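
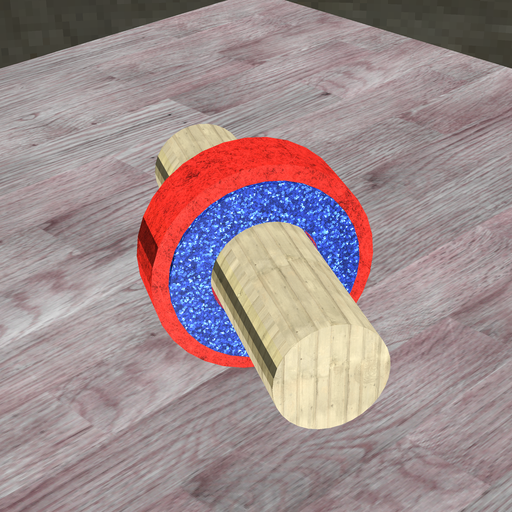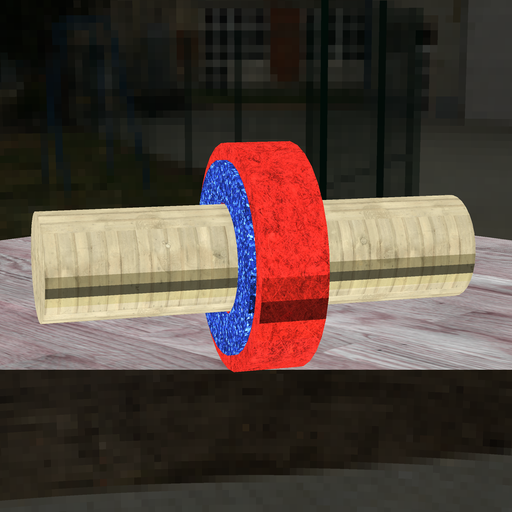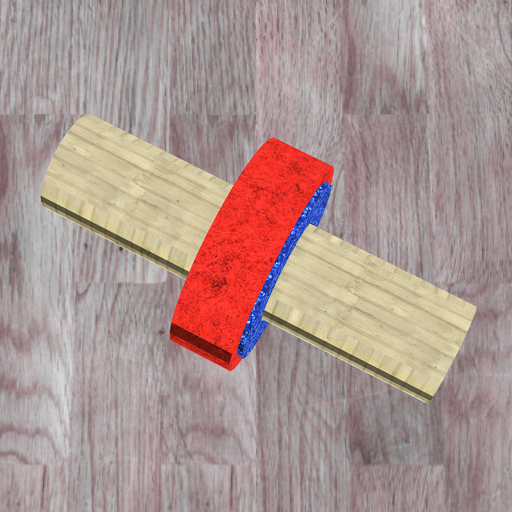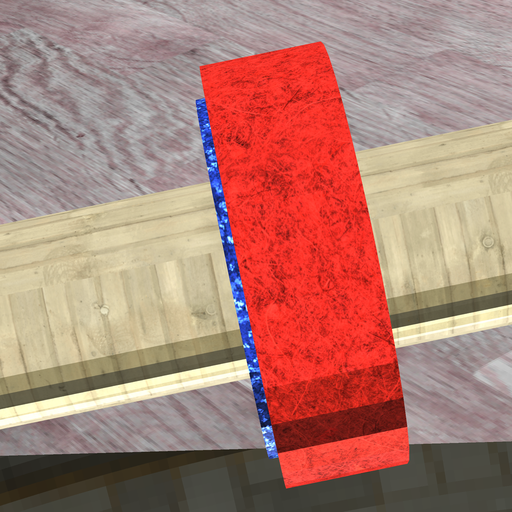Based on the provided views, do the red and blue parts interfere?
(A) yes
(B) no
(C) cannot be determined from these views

(A) yes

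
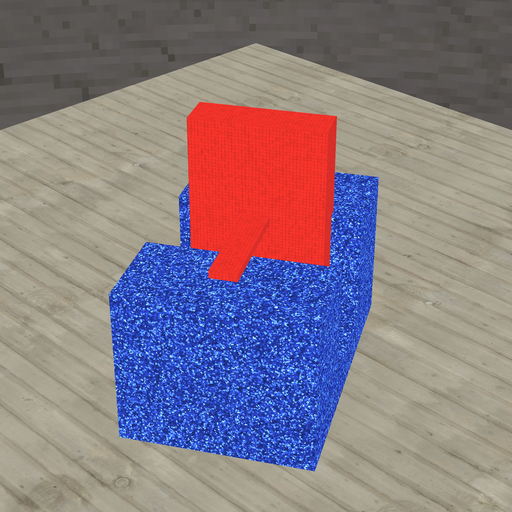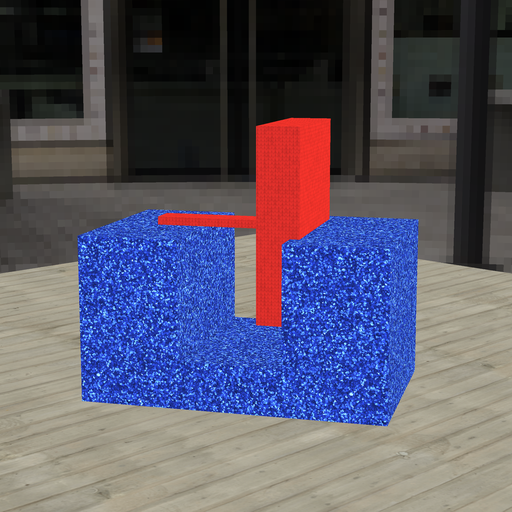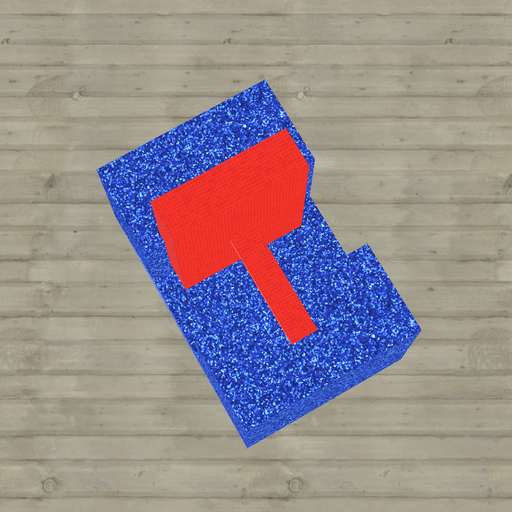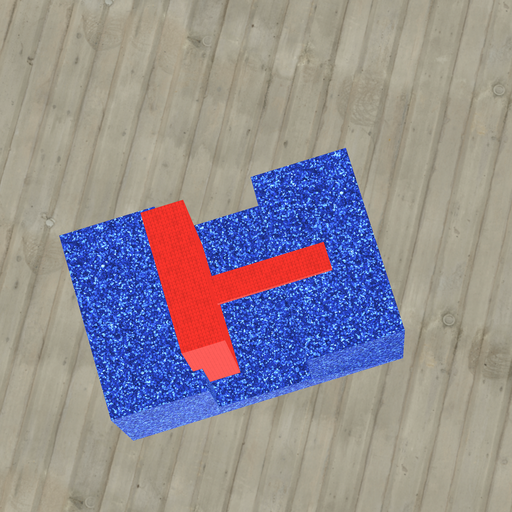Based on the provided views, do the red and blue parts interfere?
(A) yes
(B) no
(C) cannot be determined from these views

(A) yes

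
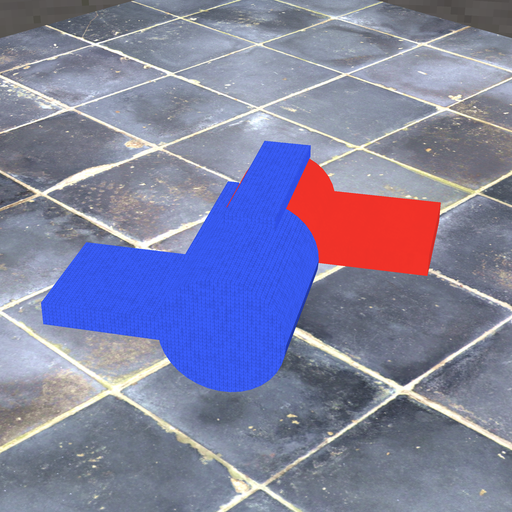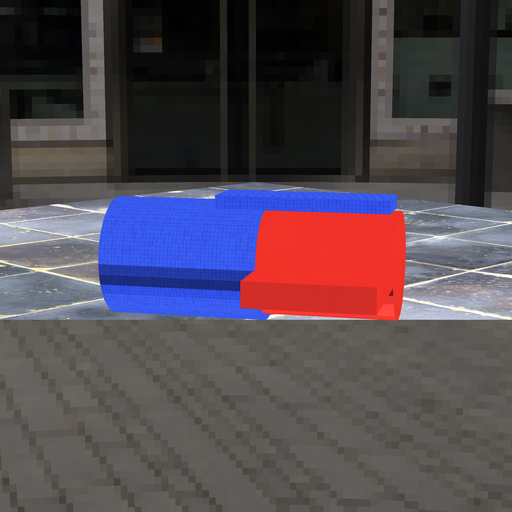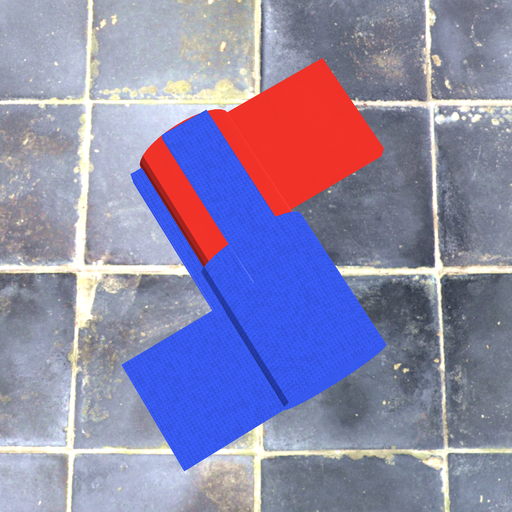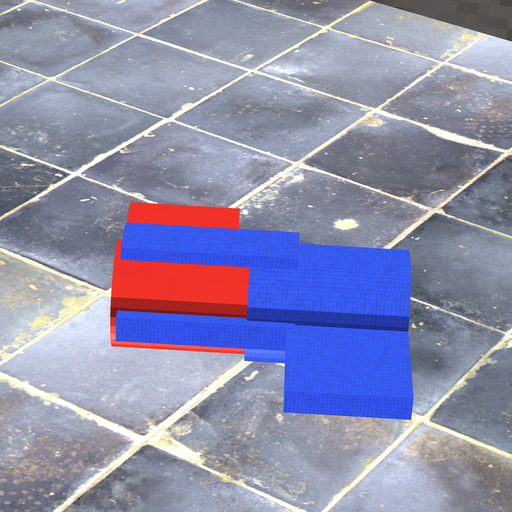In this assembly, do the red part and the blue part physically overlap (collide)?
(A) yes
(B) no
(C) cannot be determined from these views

(A) yes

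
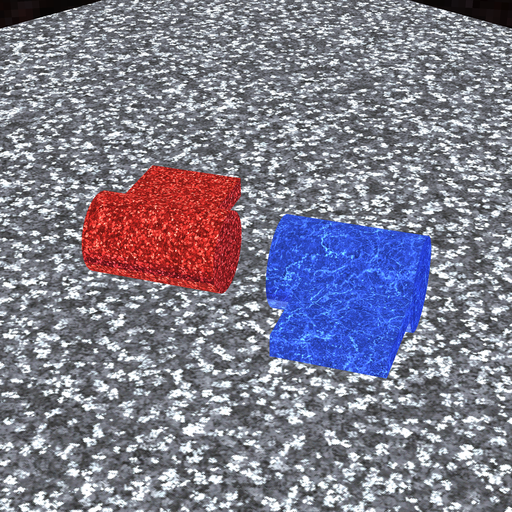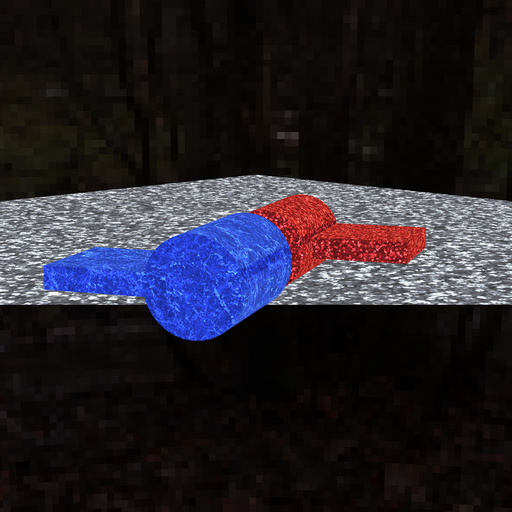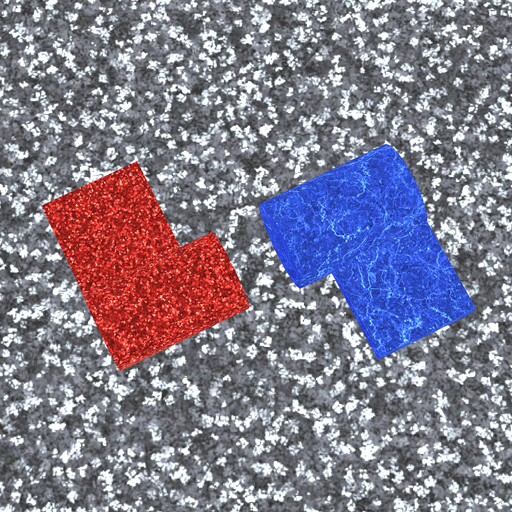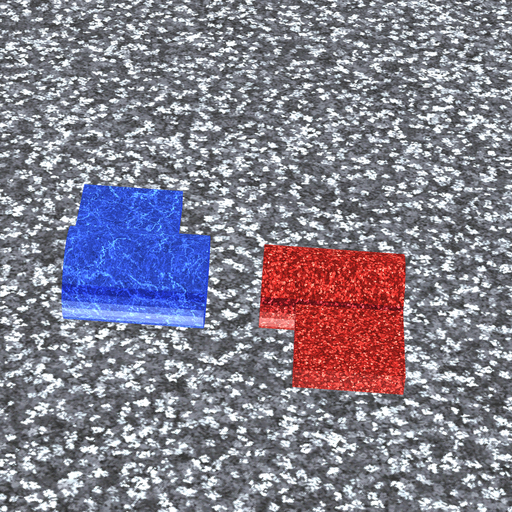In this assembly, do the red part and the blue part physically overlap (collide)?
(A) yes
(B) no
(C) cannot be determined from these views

(B) no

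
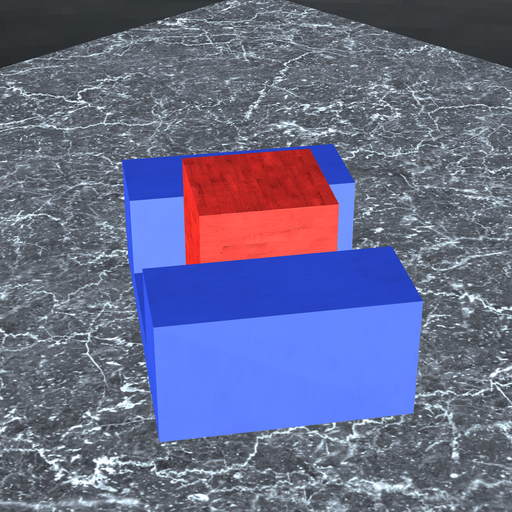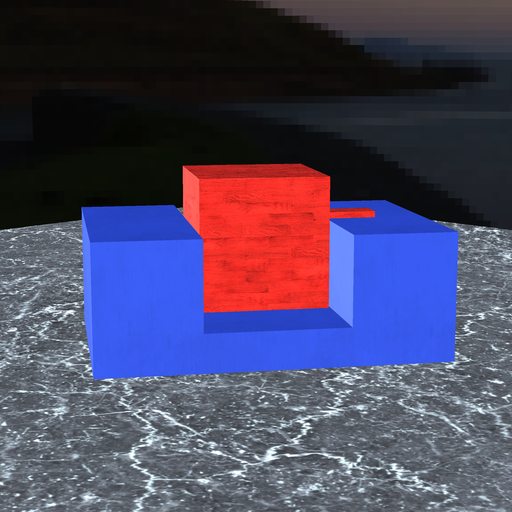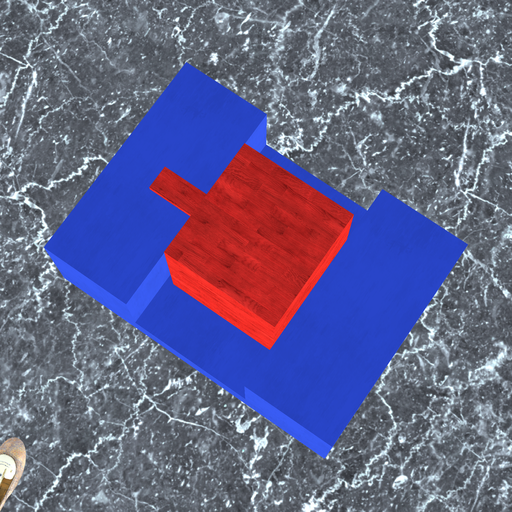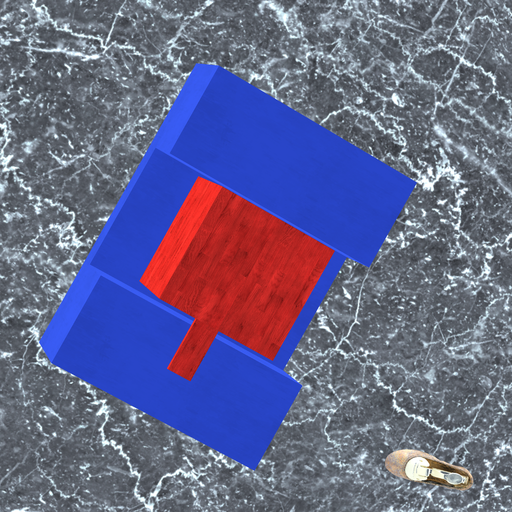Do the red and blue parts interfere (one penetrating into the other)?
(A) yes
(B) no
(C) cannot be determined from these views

(B) no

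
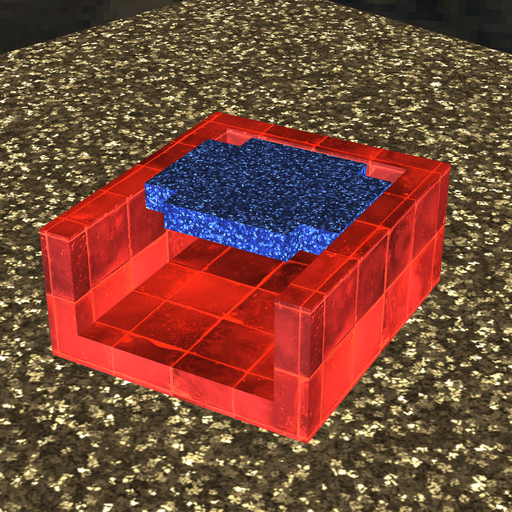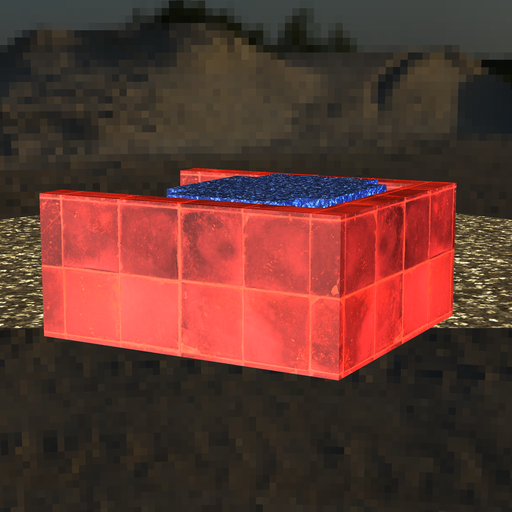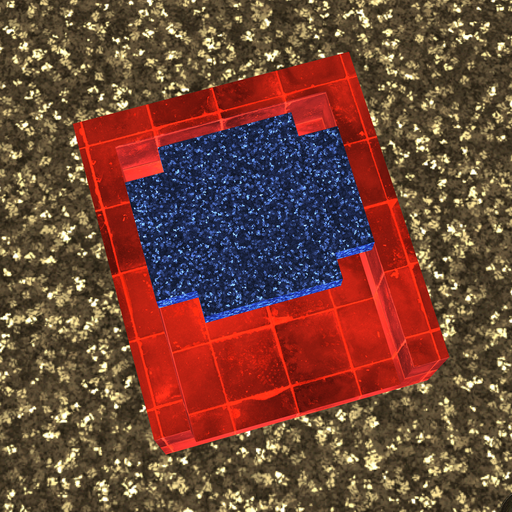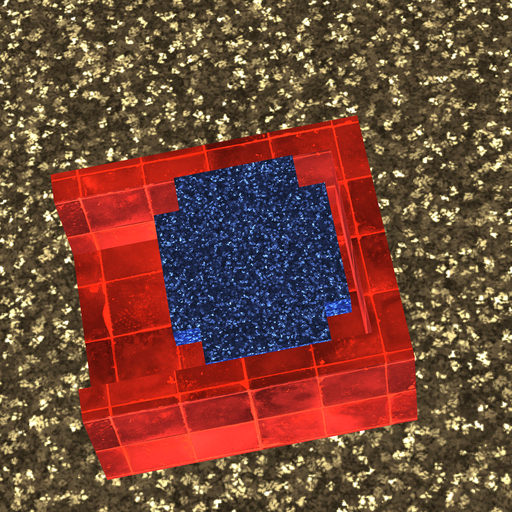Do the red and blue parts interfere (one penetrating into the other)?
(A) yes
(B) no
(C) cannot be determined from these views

(B) no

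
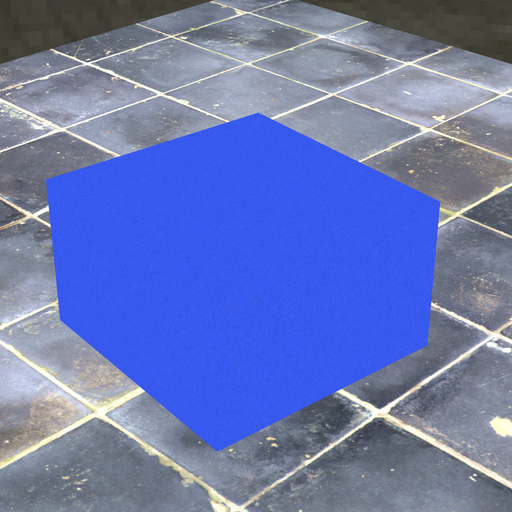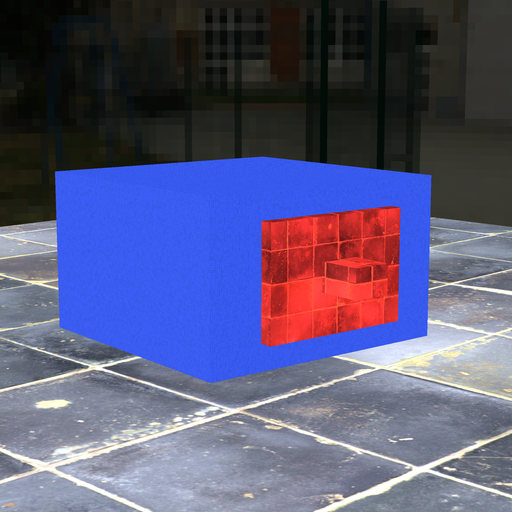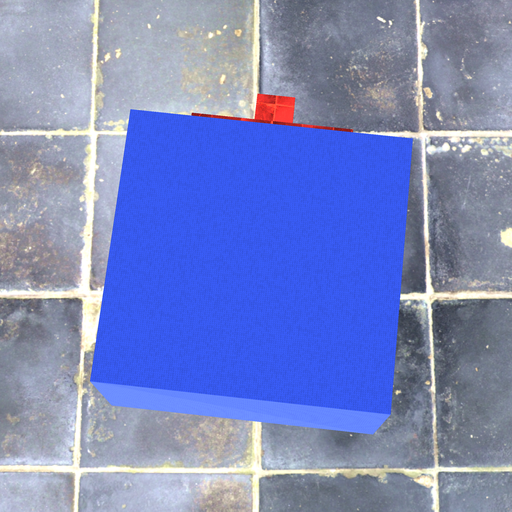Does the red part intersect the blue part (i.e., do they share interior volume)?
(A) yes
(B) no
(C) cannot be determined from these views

(C) cannot be determined from these views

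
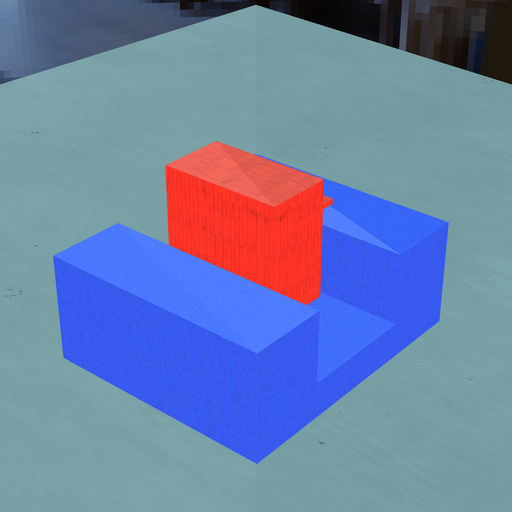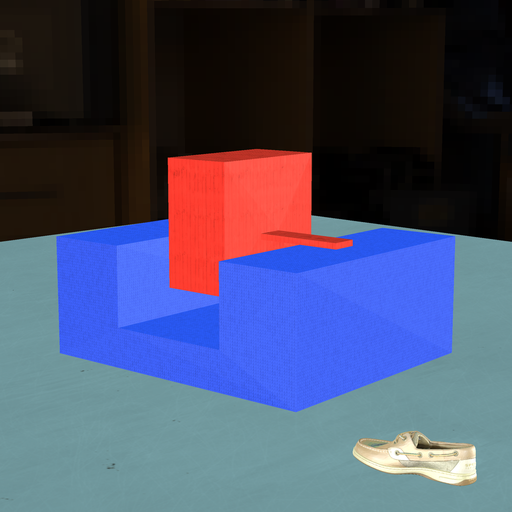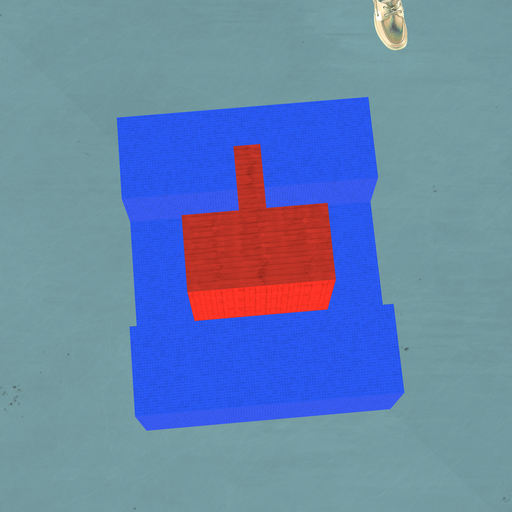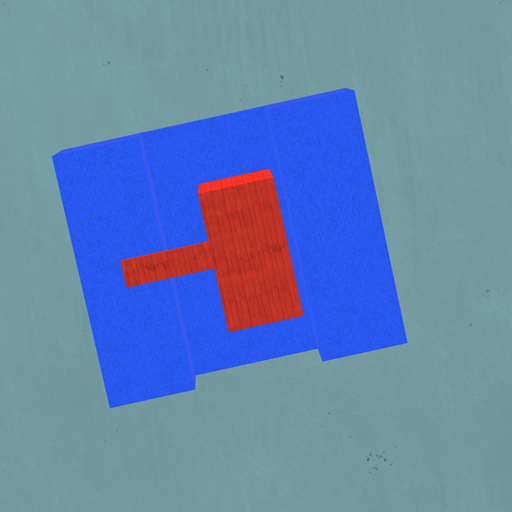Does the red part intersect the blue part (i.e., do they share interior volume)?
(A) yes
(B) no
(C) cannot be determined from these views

(B) no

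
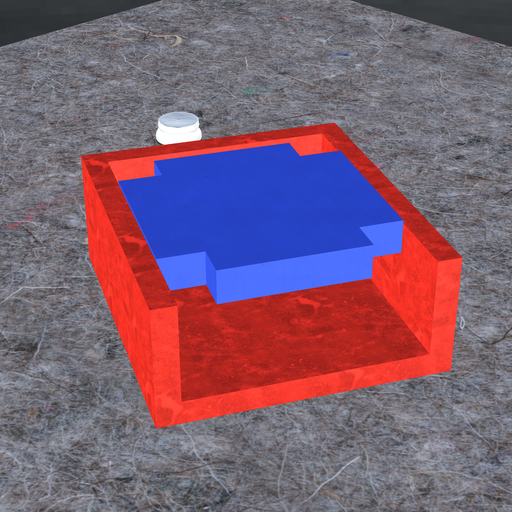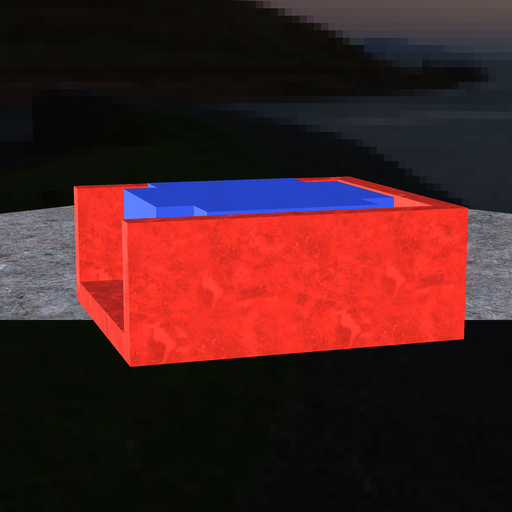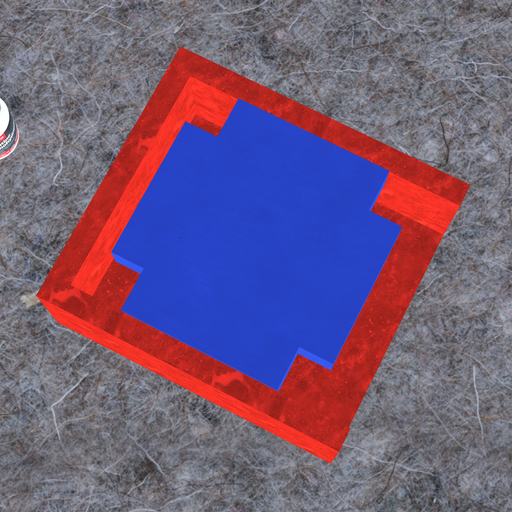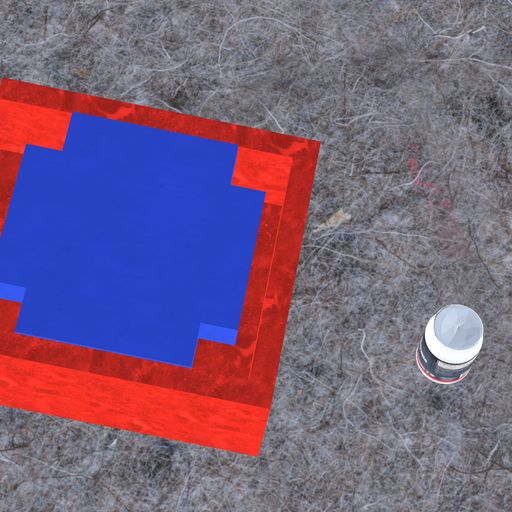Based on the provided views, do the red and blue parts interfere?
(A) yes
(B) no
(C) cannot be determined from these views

(B) no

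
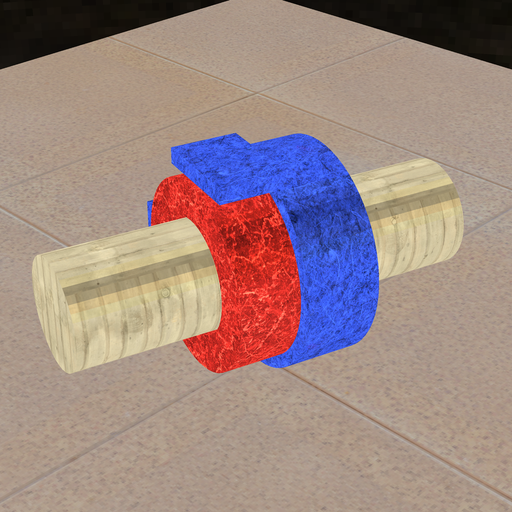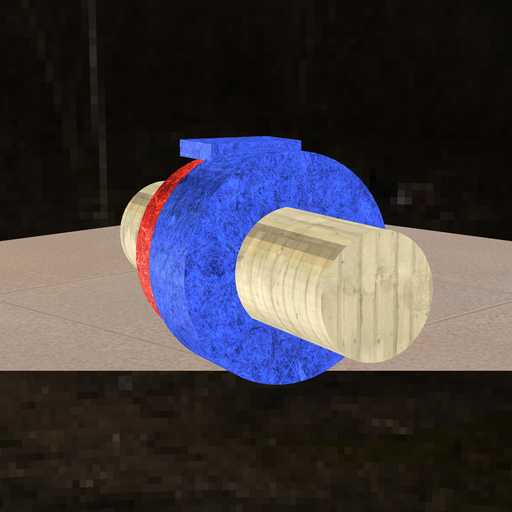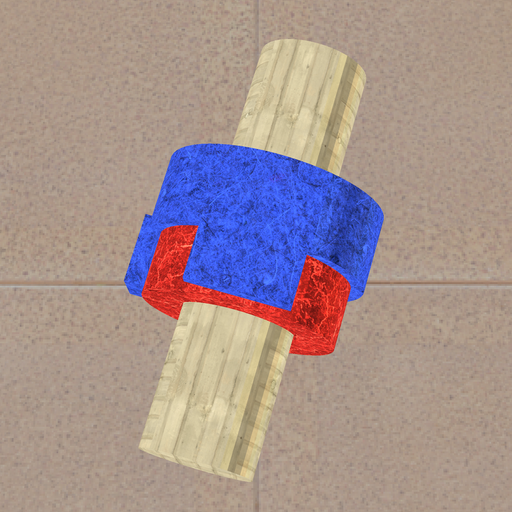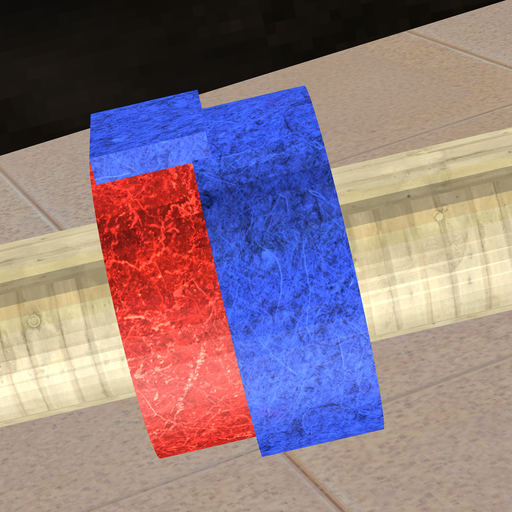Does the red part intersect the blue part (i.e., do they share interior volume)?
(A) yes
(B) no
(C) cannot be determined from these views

(A) yes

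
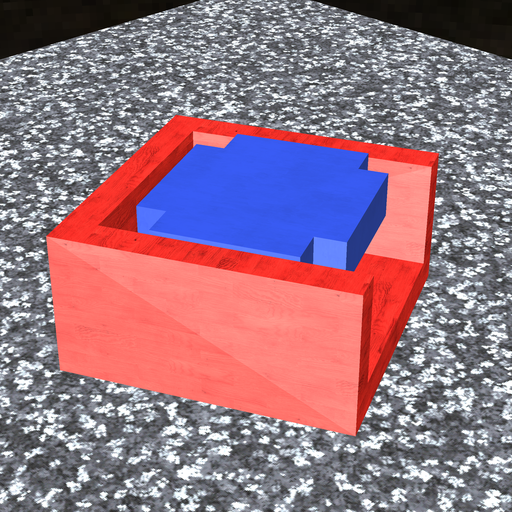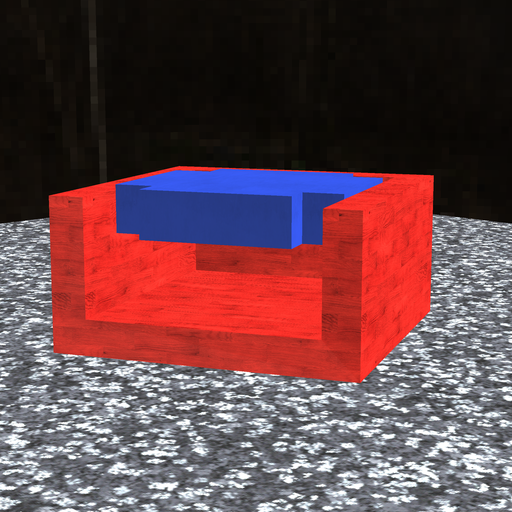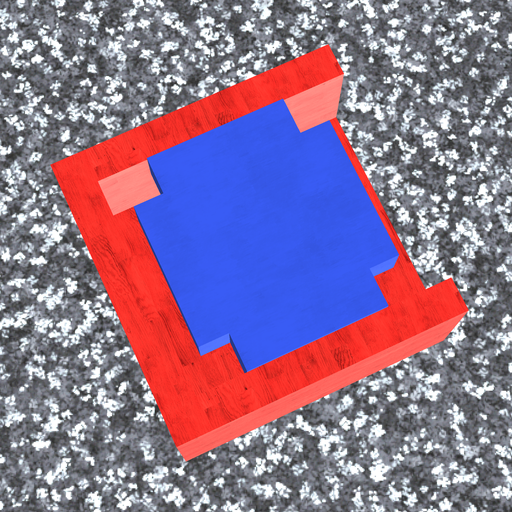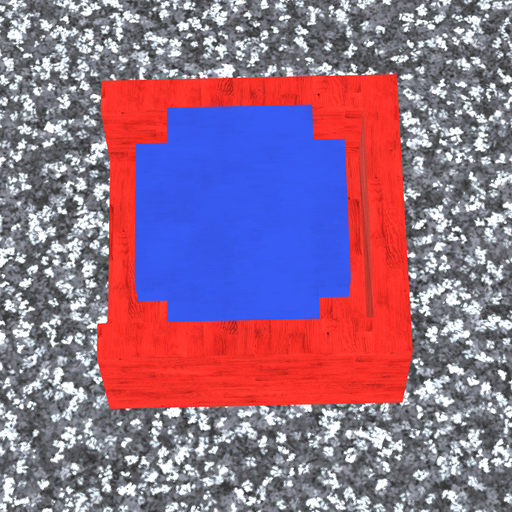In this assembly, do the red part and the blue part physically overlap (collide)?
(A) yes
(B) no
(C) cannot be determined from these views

(B) no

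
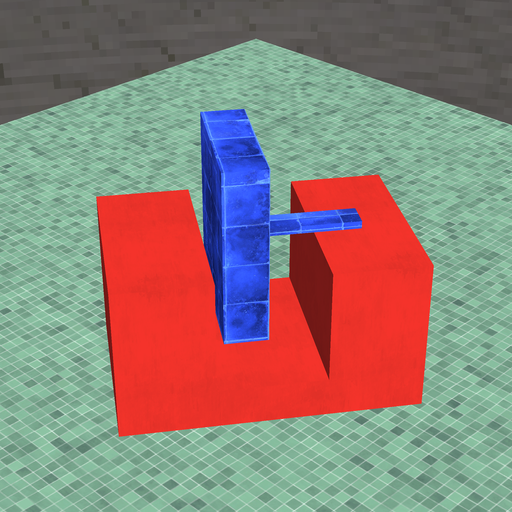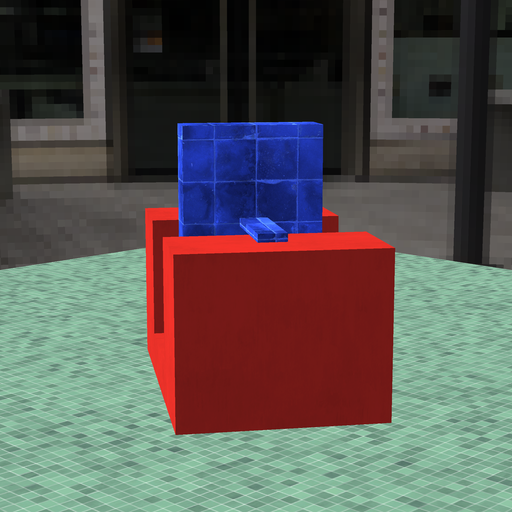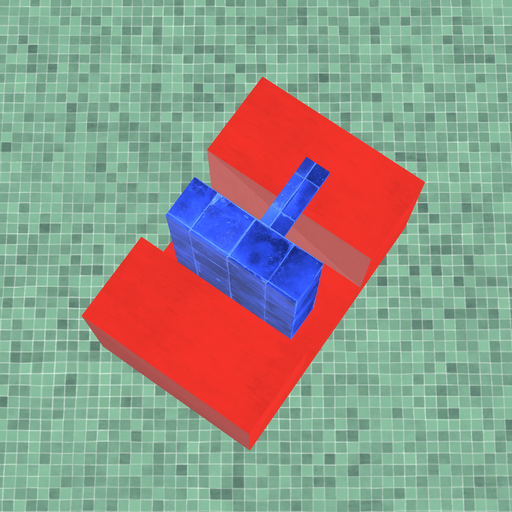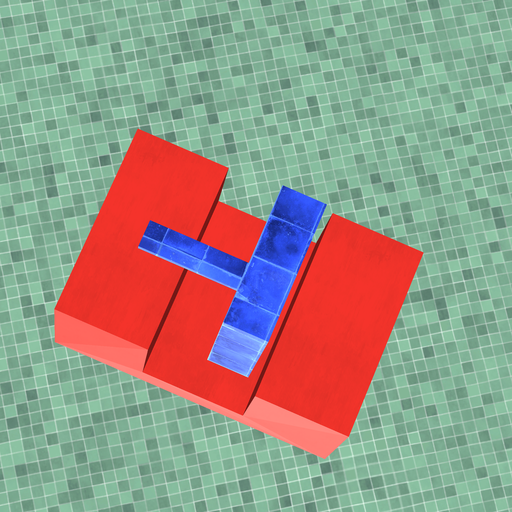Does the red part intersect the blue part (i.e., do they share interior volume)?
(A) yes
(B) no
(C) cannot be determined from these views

(B) no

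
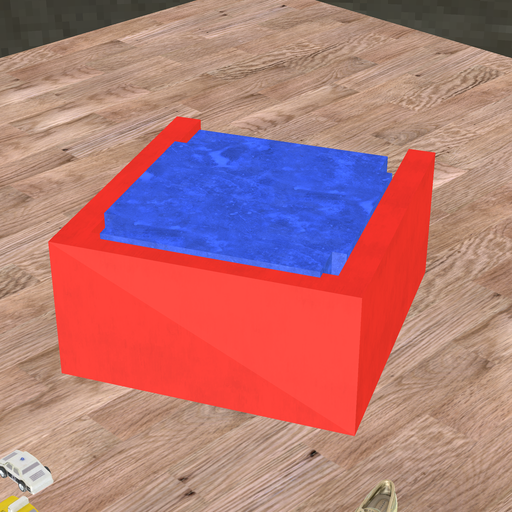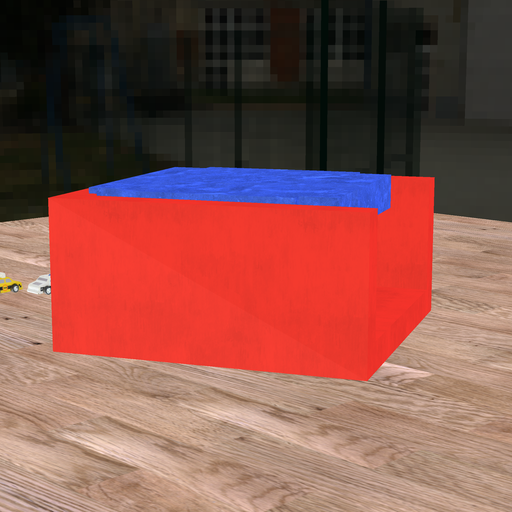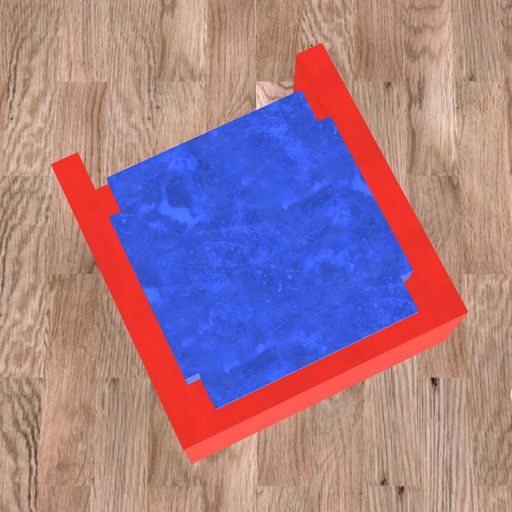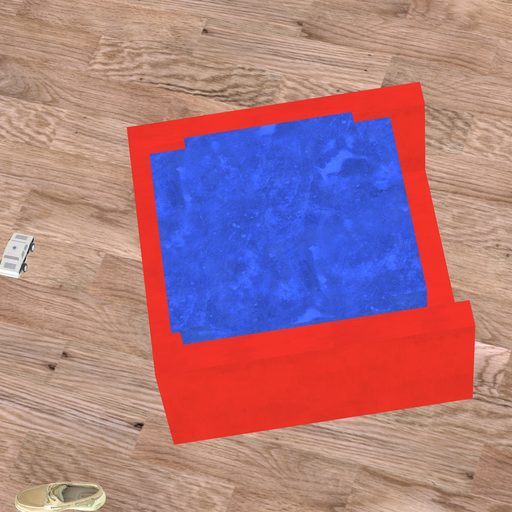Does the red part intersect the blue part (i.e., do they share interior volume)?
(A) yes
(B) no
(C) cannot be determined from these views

(A) yes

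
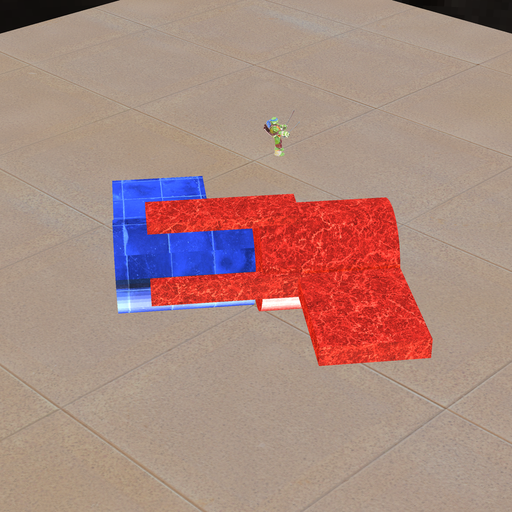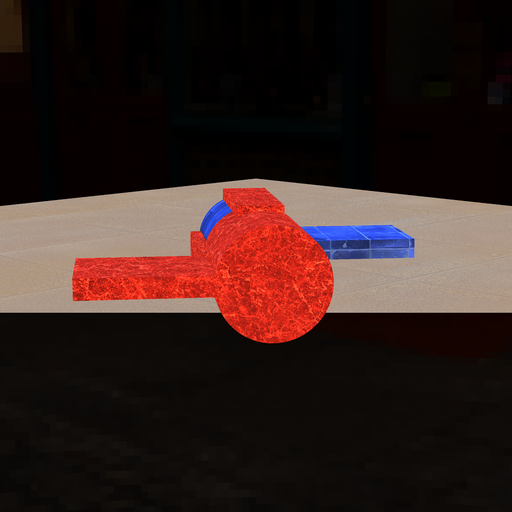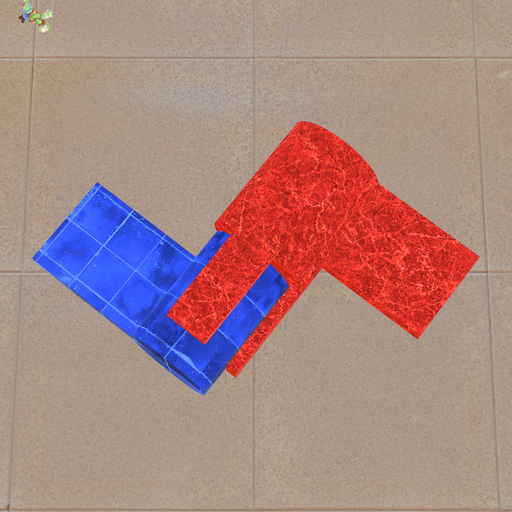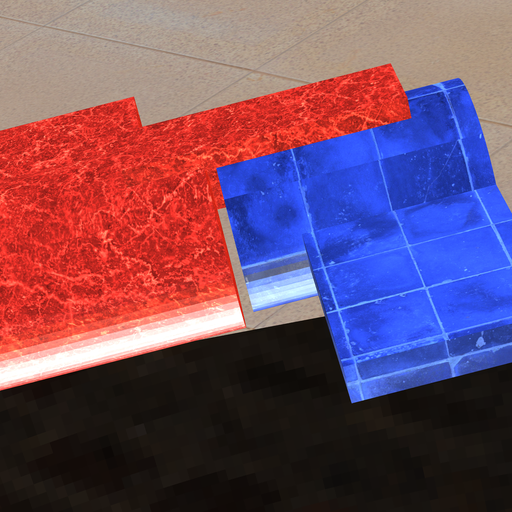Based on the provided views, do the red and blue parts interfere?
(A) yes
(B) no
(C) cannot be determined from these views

(B) no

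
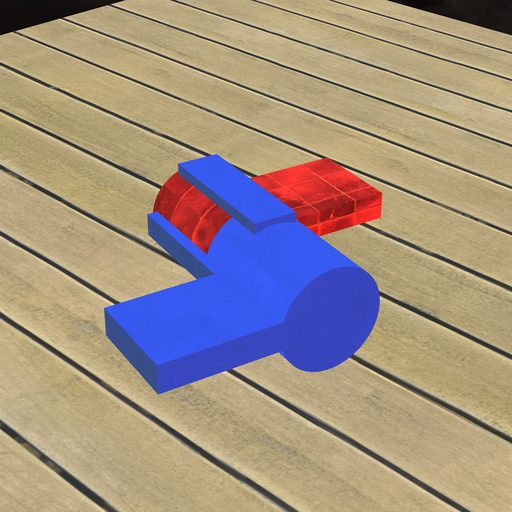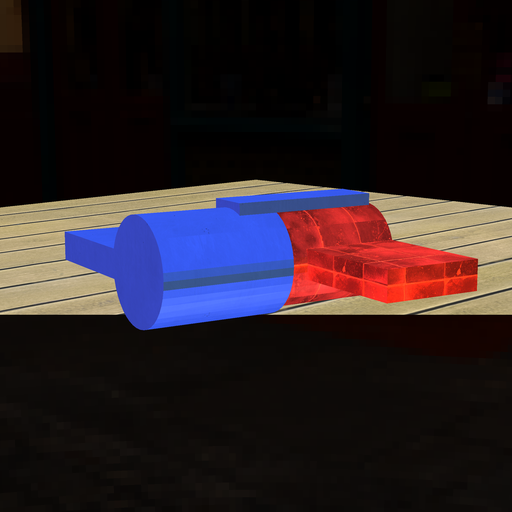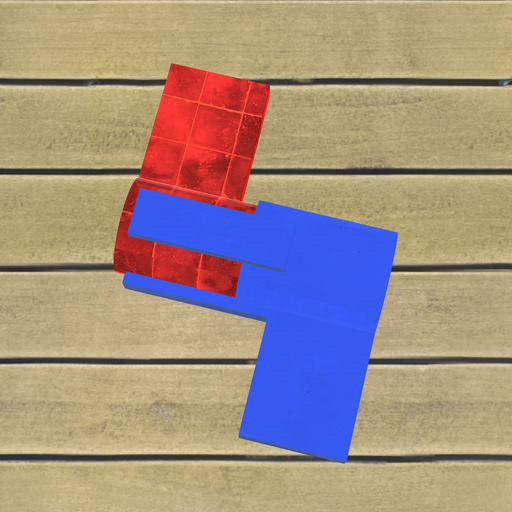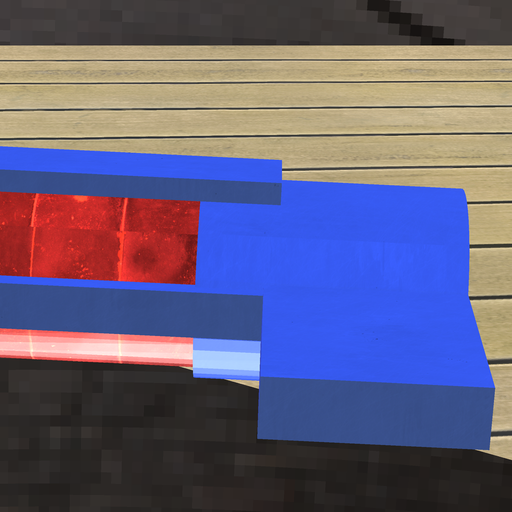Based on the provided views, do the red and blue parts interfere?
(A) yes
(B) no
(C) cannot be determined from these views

(A) yes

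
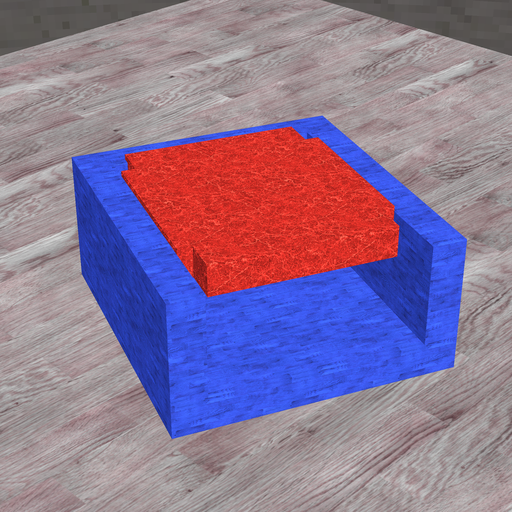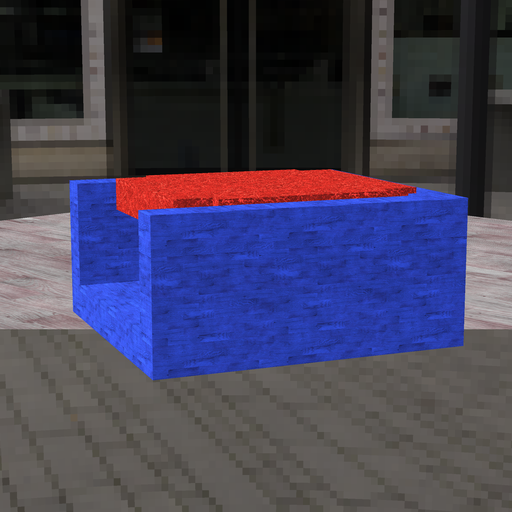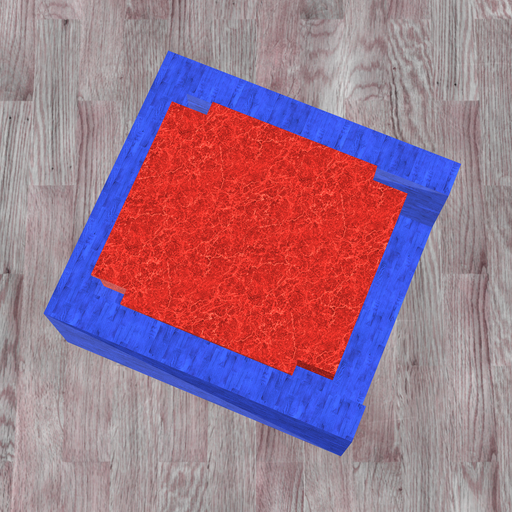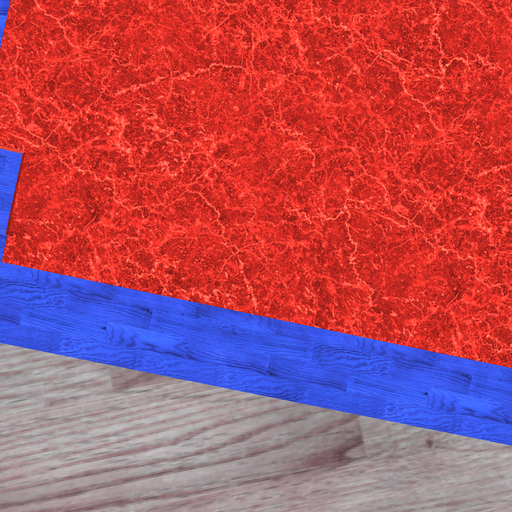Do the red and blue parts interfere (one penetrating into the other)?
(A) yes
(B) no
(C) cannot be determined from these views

(A) yes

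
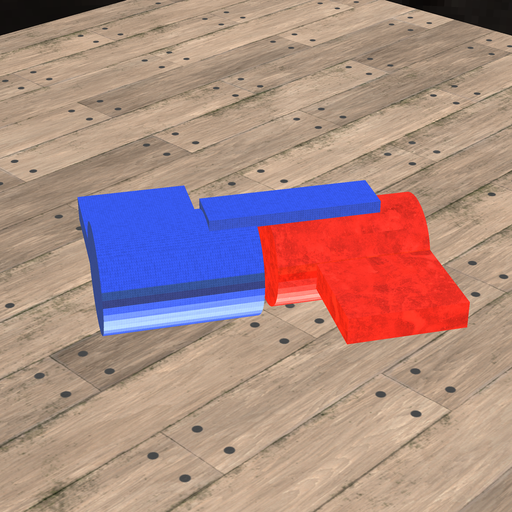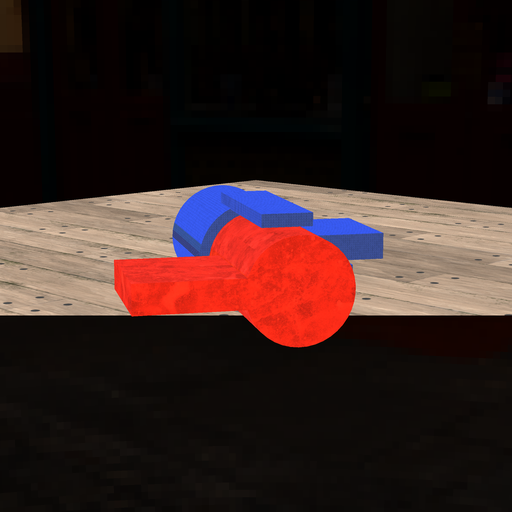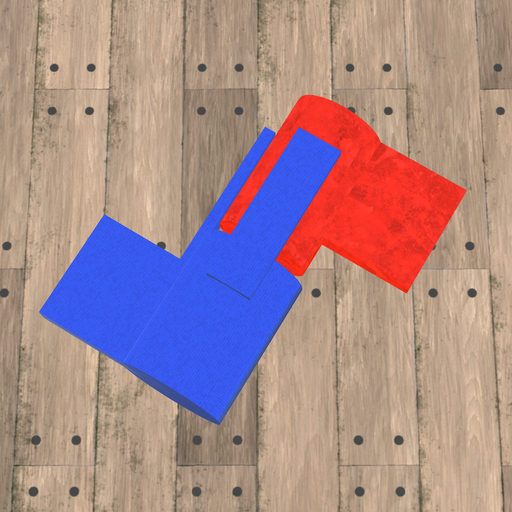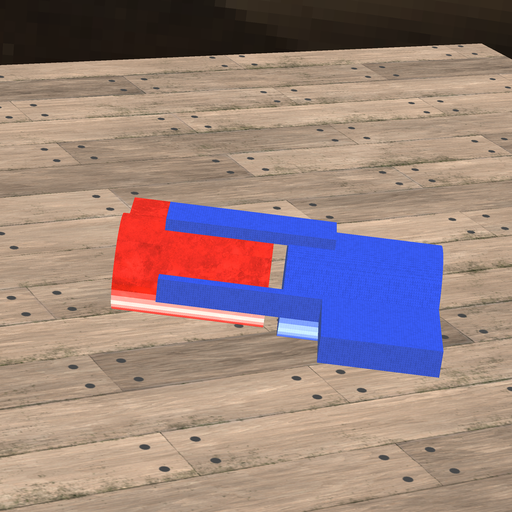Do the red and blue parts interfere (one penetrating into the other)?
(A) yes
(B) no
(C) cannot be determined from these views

(B) no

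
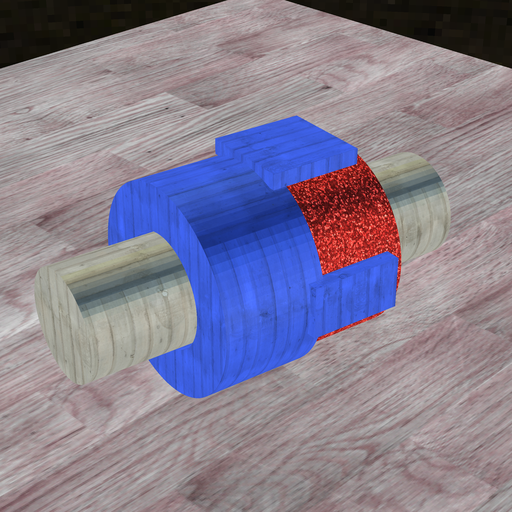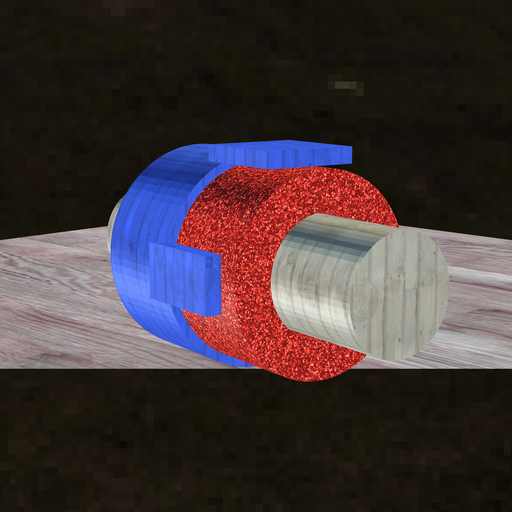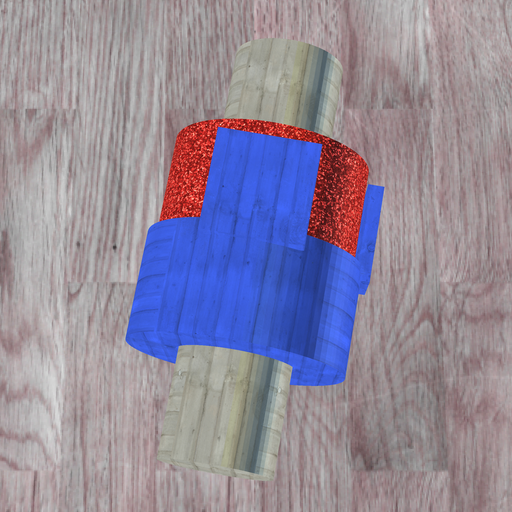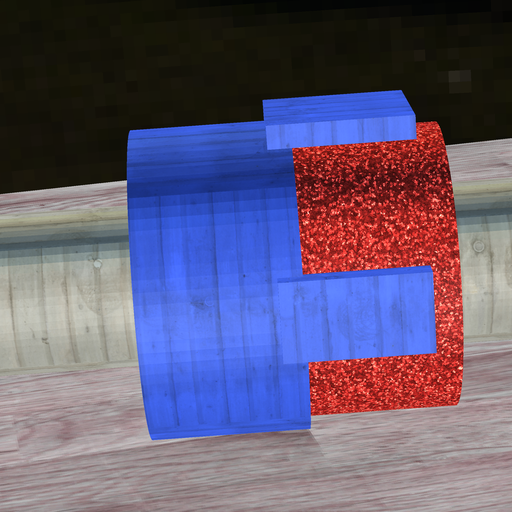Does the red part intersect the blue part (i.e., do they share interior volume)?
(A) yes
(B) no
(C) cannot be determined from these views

(A) yes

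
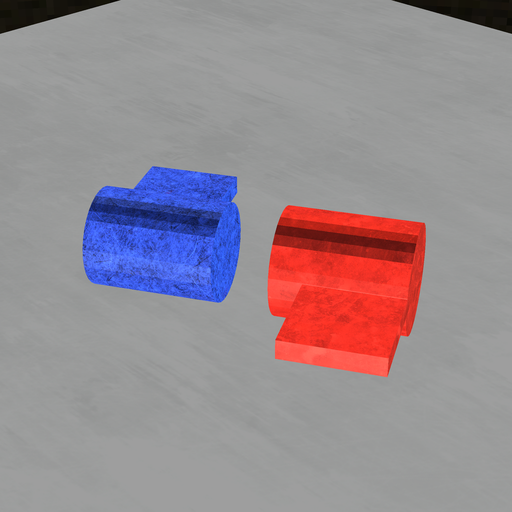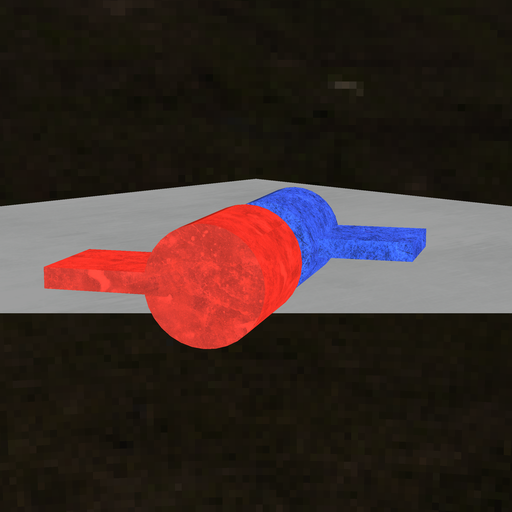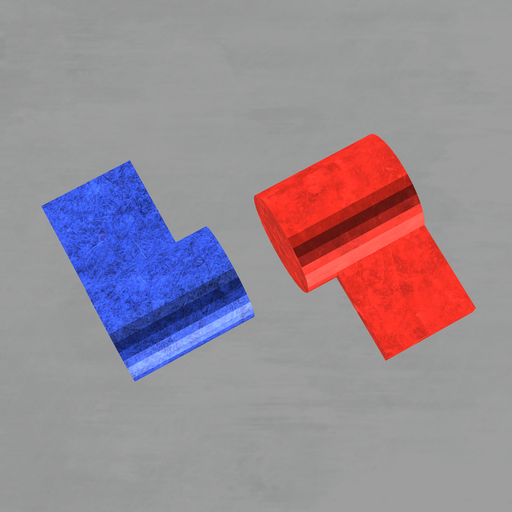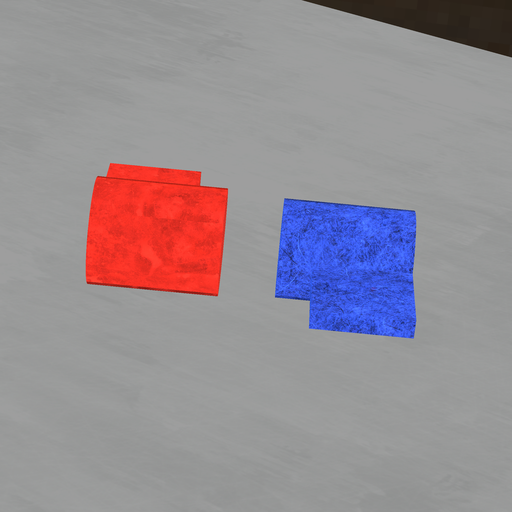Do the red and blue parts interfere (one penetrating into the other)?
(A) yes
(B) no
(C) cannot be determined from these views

(B) no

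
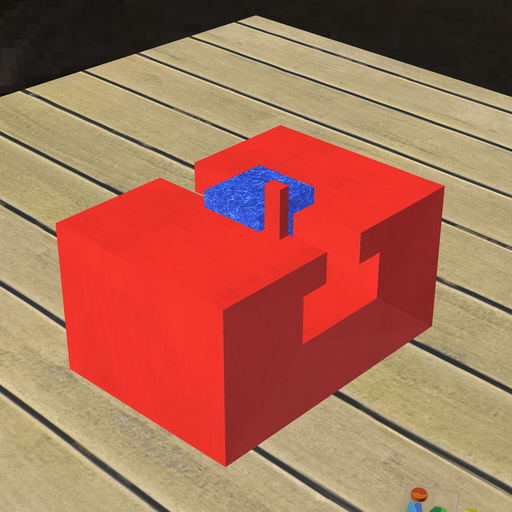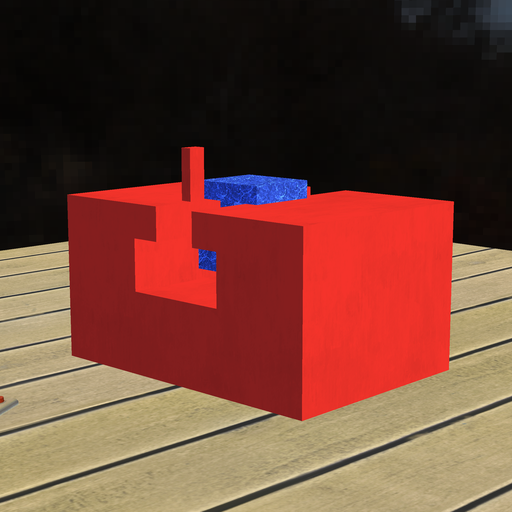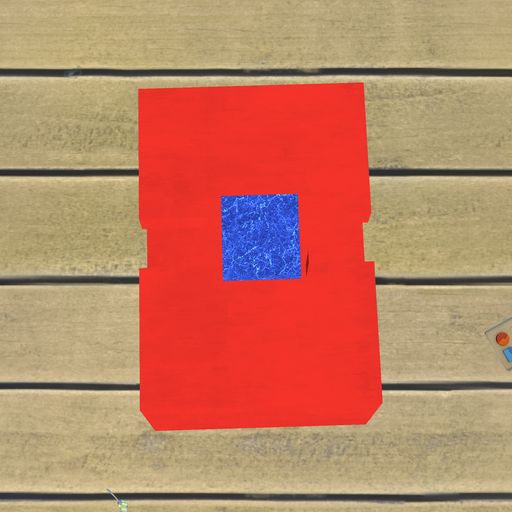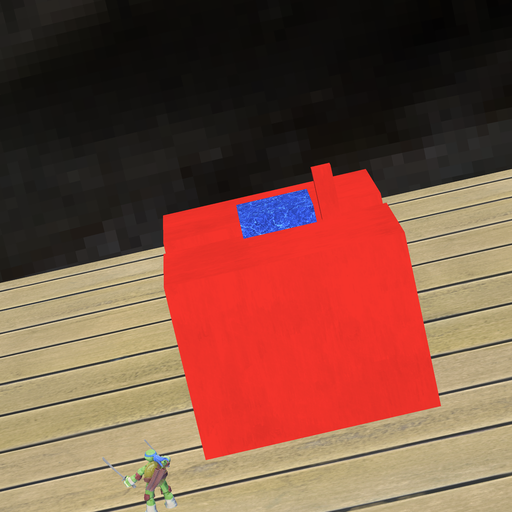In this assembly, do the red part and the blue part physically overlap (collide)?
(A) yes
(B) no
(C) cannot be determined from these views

(B) no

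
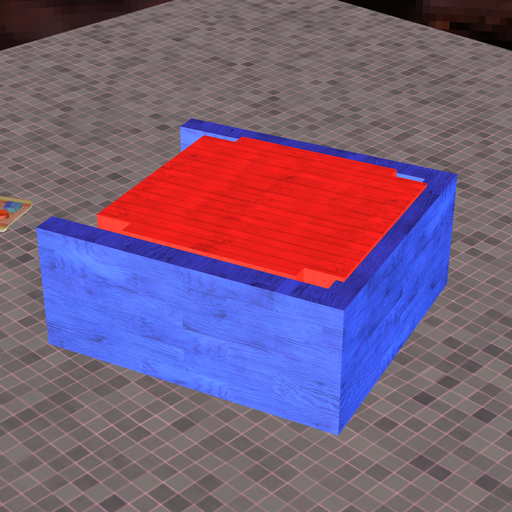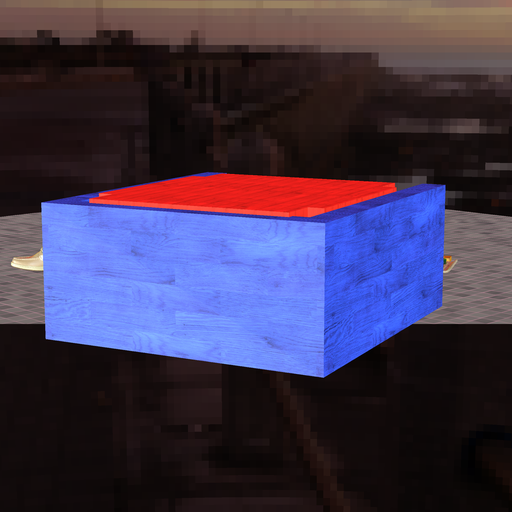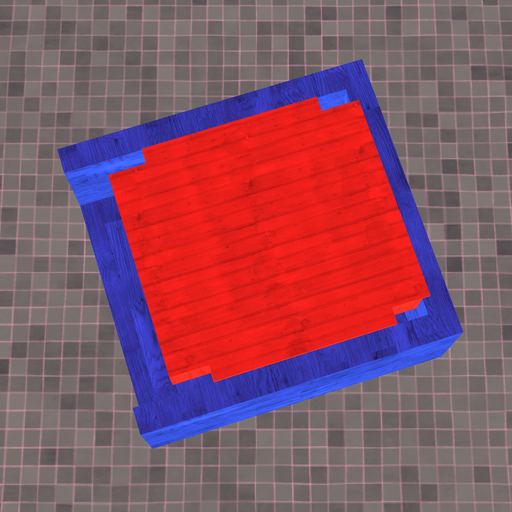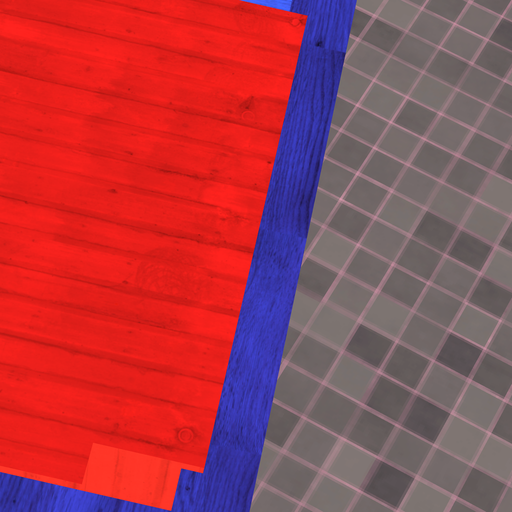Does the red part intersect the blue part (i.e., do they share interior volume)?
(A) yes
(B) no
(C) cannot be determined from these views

(A) yes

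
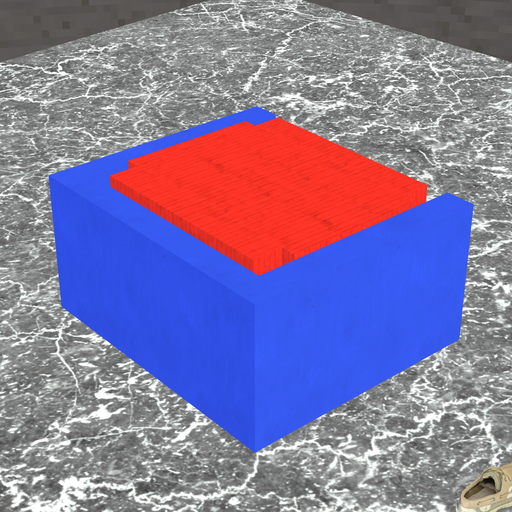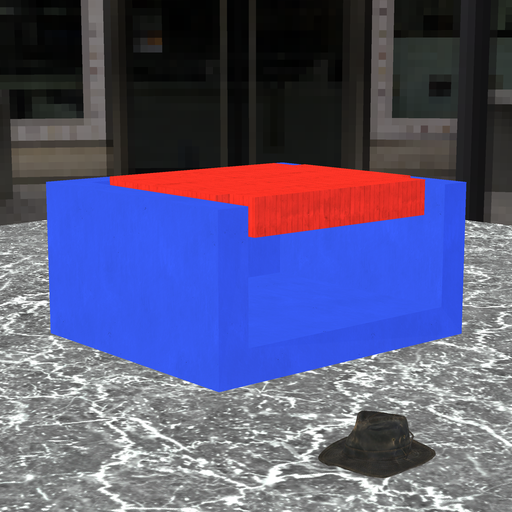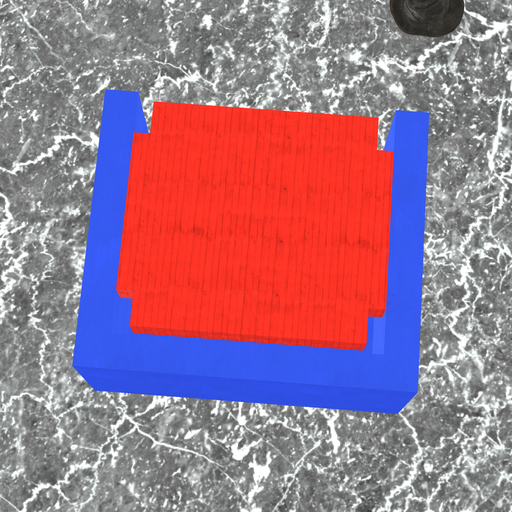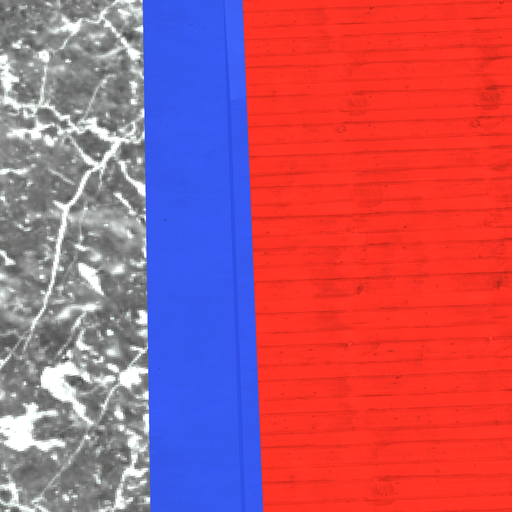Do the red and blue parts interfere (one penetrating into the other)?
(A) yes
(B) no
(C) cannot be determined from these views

(B) no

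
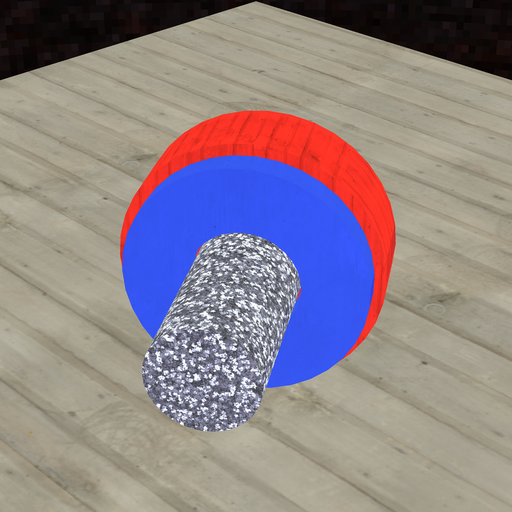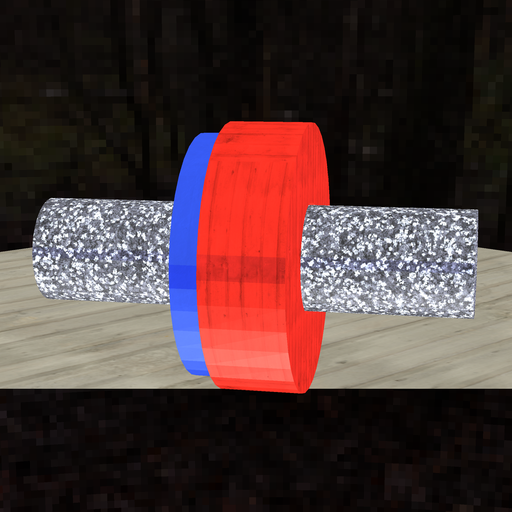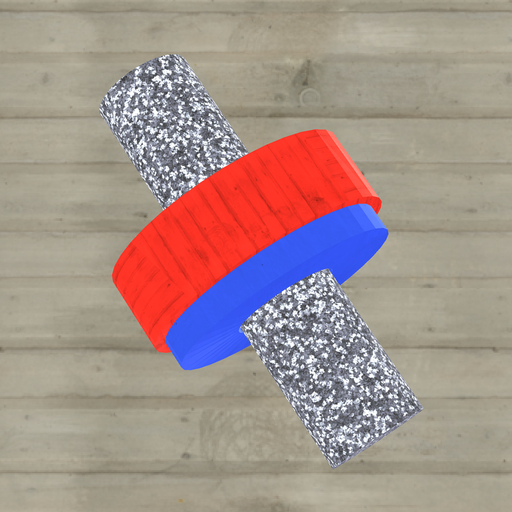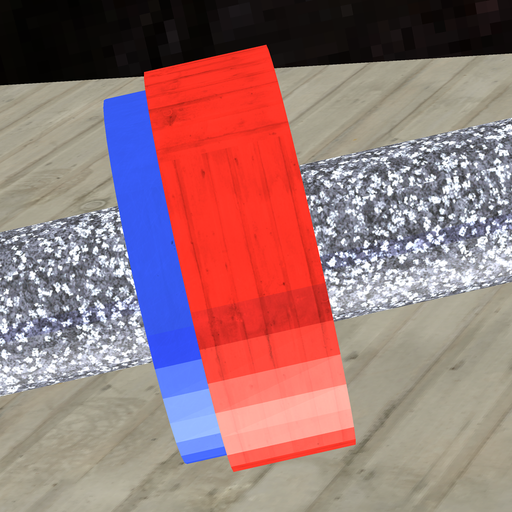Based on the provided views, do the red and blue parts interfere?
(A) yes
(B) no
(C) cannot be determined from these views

(A) yes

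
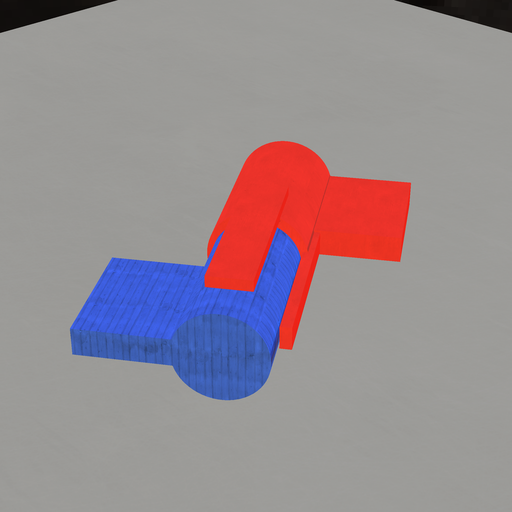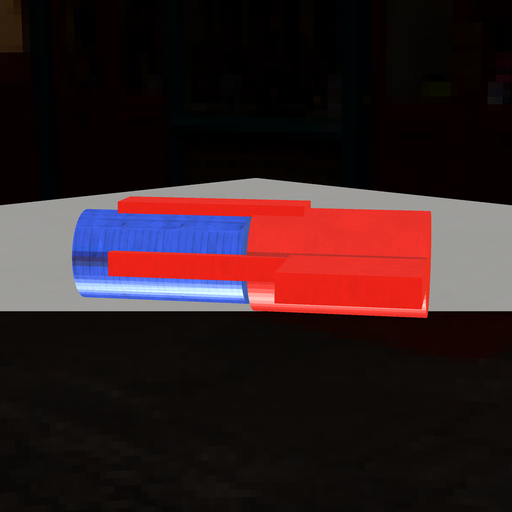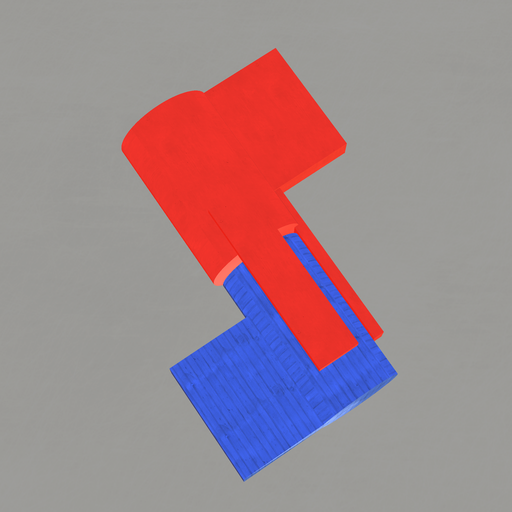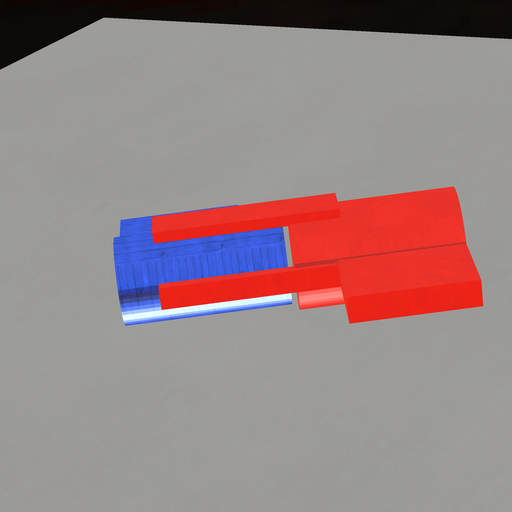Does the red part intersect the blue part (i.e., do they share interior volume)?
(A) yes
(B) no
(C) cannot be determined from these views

(B) no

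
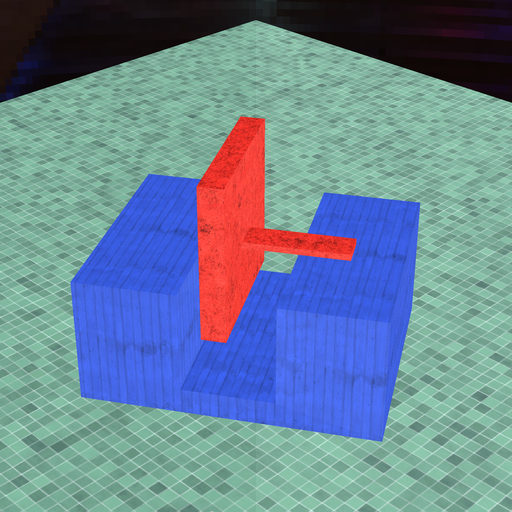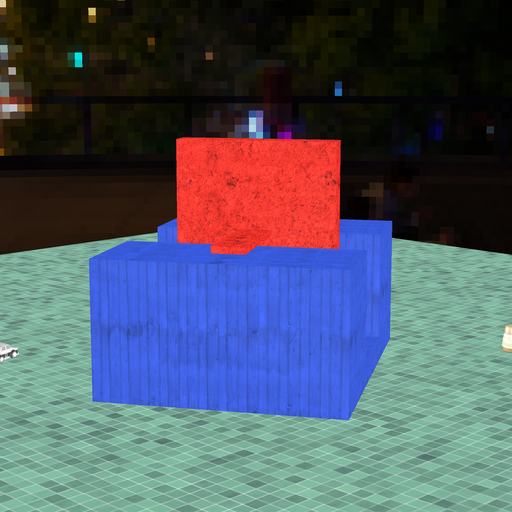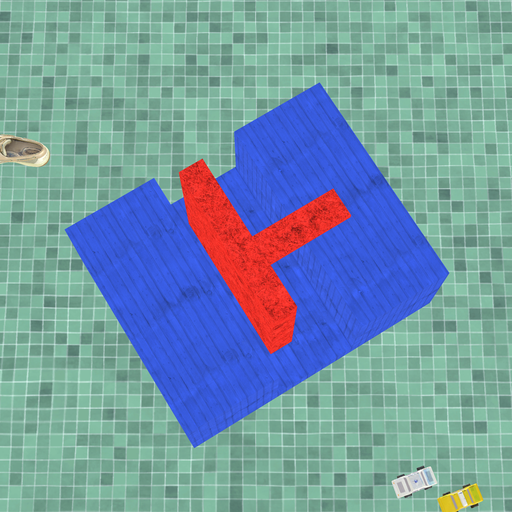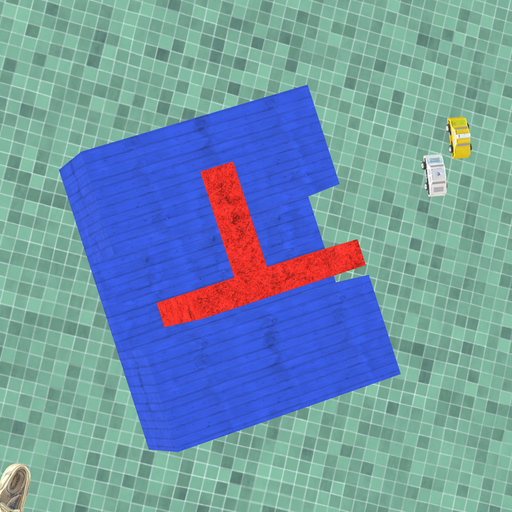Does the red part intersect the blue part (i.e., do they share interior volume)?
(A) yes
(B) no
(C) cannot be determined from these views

(B) no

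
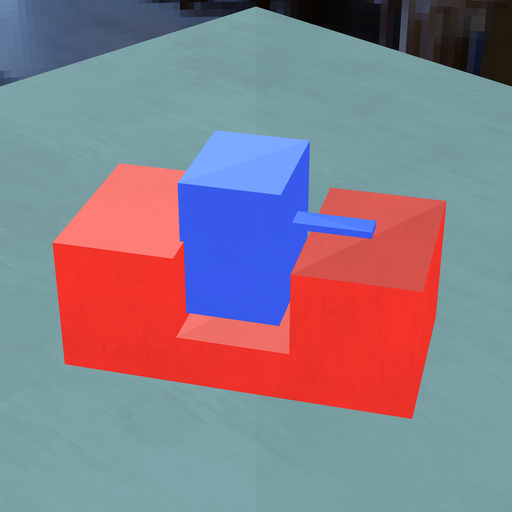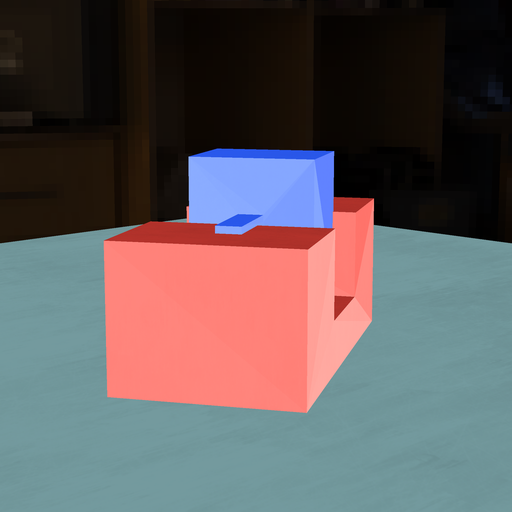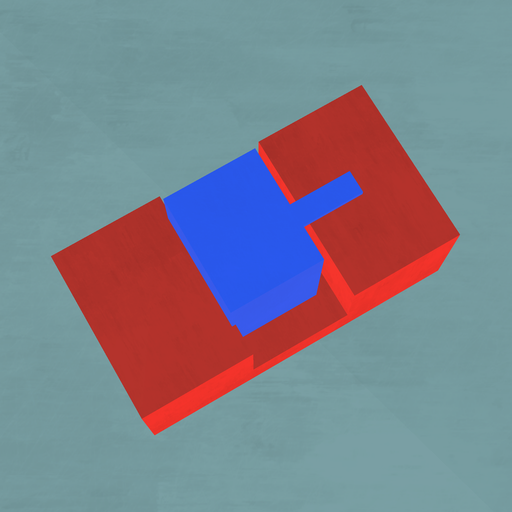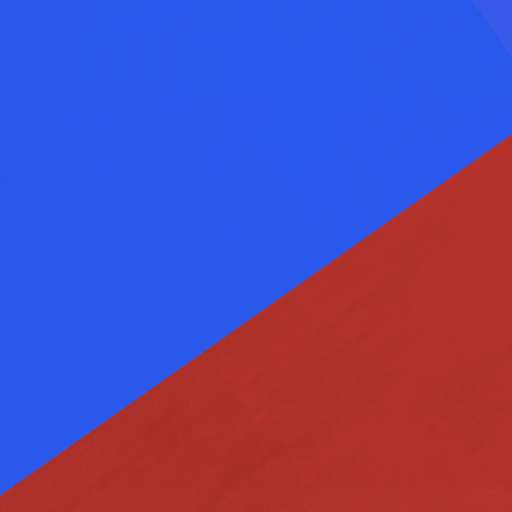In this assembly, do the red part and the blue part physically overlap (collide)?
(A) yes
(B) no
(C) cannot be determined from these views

(A) yes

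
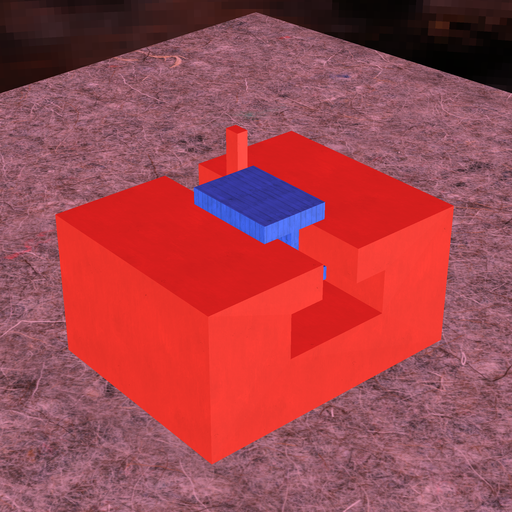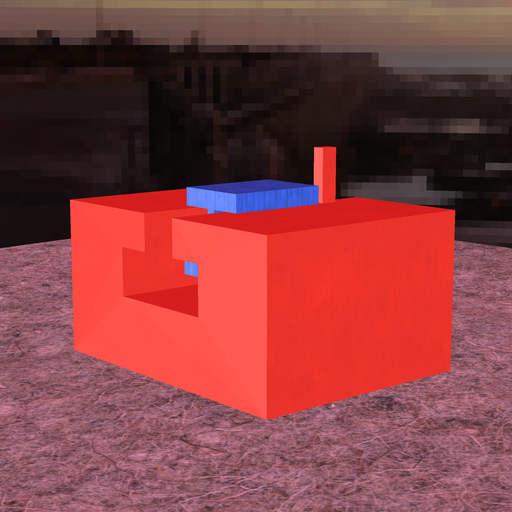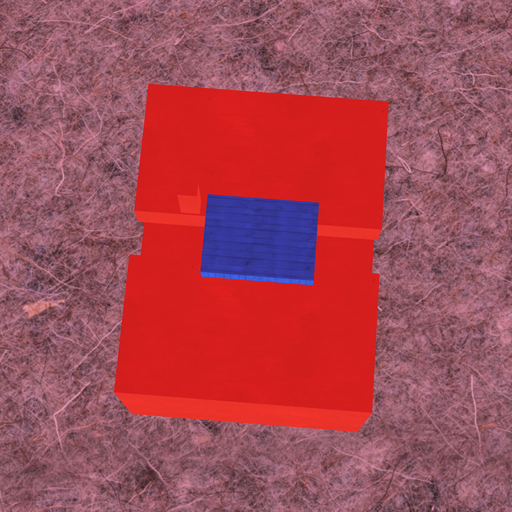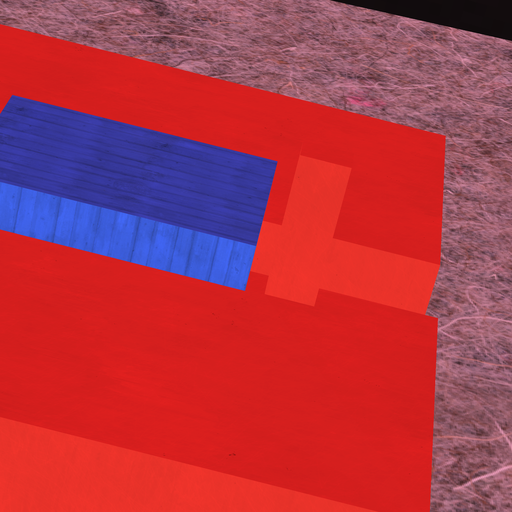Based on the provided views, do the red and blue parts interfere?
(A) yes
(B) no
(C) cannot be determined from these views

(B) no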